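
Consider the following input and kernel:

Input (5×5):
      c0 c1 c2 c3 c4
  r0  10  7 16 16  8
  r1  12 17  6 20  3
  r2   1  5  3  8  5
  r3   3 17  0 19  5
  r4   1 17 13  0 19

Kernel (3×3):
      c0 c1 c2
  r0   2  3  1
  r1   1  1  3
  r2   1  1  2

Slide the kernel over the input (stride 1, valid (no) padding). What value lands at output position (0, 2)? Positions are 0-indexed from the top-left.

144

The receptive field on the input at this output position is [16 16 8 / 6 20 3 / 3 8 5]. Elementwise product with the kernel and sum: 16·2 + 16·3 + 8·1 + 6·1 + 20·1 + 3·3 + 3·1 + 8·1 + 5·2.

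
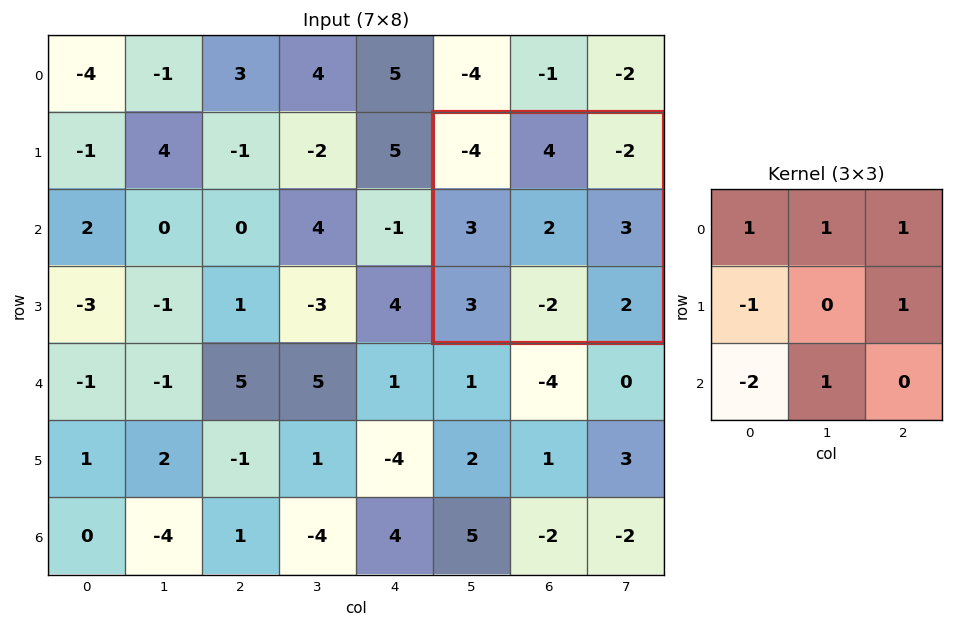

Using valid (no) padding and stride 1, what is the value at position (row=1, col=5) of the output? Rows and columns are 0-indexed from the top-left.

The receptive field on the input at this output position is [-4 4 -2 / 3 2 3 / 3 -2 2]. Elementwise product with the kernel and sum: -4·1 + 4·1 + -2·1 + 3·-1 + 3·1 + 3·-2 + -2·1.

-10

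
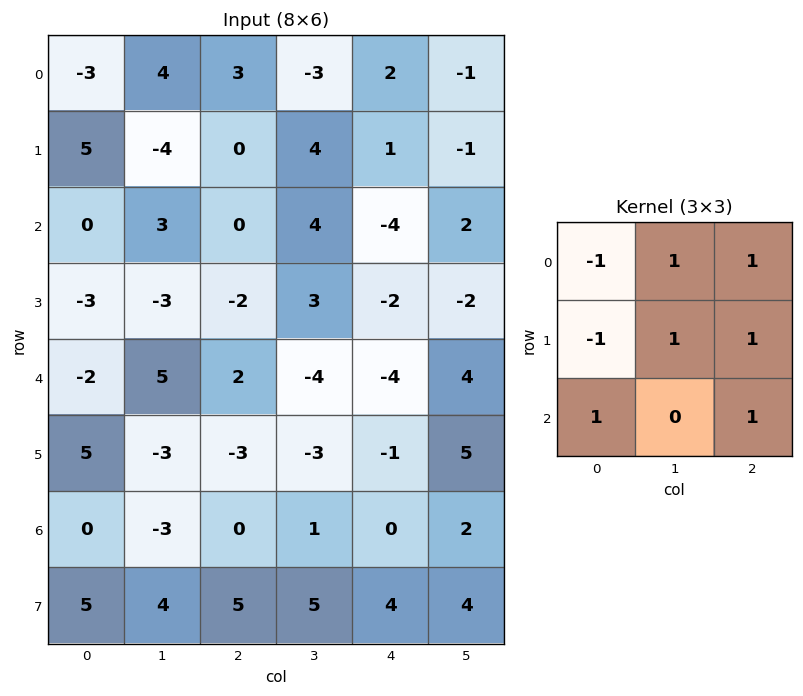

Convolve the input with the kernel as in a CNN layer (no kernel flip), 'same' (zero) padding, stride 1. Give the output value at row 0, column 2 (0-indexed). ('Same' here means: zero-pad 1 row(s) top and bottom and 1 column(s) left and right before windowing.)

The receptive field on the zero-padded input at this output position is [0 0 0 / 4 3 -3 / -4 0 4]. Elementwise product with the kernel and sum: 0·-1 + 0·1 + 0·1 + 4·-1 + 3·1 + -3·1 + -4·1 + 4·1.

-4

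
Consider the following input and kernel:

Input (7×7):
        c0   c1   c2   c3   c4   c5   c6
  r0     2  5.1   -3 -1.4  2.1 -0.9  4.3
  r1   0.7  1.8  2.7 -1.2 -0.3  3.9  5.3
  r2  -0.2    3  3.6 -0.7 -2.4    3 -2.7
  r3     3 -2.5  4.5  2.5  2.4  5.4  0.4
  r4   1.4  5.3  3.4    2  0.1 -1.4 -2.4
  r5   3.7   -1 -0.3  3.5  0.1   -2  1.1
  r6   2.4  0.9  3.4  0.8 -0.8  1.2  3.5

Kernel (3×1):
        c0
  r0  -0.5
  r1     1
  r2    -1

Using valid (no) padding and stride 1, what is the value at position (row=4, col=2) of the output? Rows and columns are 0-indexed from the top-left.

The receptive field on the input at this output position is [3.4 / -0.3 / 3.4]. Elementwise product with the kernel and sum: 3.4·-0.5 + -0.3·1 + 3.4·-1.

-5.4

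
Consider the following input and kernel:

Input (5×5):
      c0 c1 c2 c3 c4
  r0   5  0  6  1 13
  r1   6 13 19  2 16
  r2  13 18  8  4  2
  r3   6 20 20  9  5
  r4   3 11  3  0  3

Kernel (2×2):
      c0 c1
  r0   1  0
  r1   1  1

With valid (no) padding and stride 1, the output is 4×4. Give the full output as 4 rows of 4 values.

Output[0,0]: The receptive field on the input at this output position is [5 0 / 6 13]. Elementwise product with the kernel and sum: 5·1 + 6·1 + 13·1.

24 32 27 19
37 39 31 8
39 58 37 18
20 34 23 12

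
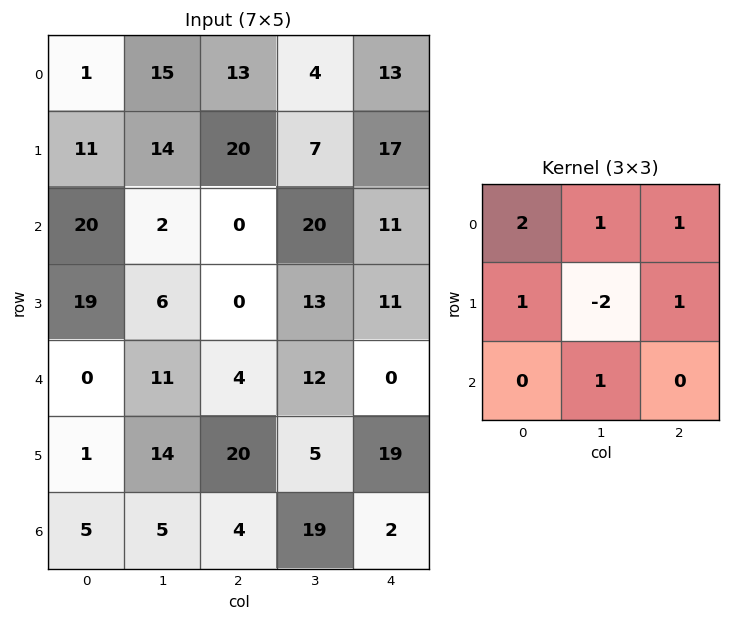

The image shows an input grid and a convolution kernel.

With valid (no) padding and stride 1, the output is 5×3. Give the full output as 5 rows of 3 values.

Output[0,0]: The receptive field on the input at this output position is [1 15 13 / 11 14 20 / 20 2 0]. Elementwise product with the kernel and sum: 1·2 + 15·1 + 13·1 + 11·1 + 14·-2 + 20·1 + 2·1.
Output[0,1]: The receptive field on the input at this output position is [15 13 4 / 14 20 7 / 2 0 20]. Elementwise product with the kernel and sum: 15·2 + 13·1 + 4·1 + 14·1 + 20·-2 + 7·1 + 0·1.

35 28 86
78 77 48
60 47 28
40 60 9
13 21 68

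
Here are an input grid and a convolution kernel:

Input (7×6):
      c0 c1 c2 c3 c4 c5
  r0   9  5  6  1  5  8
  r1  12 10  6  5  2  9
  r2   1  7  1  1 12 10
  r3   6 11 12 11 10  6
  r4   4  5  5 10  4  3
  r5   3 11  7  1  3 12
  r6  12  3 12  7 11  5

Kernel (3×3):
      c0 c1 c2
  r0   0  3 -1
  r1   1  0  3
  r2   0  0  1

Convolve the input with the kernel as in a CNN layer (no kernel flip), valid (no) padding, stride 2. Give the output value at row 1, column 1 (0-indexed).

The receptive field on the input at this output position is [1 1 12 / 12 11 10 / 5 10 4]. Elementwise product with the kernel and sum: 1·3 + 12·-1 + 12·1 + 10·3 + 4·1.

37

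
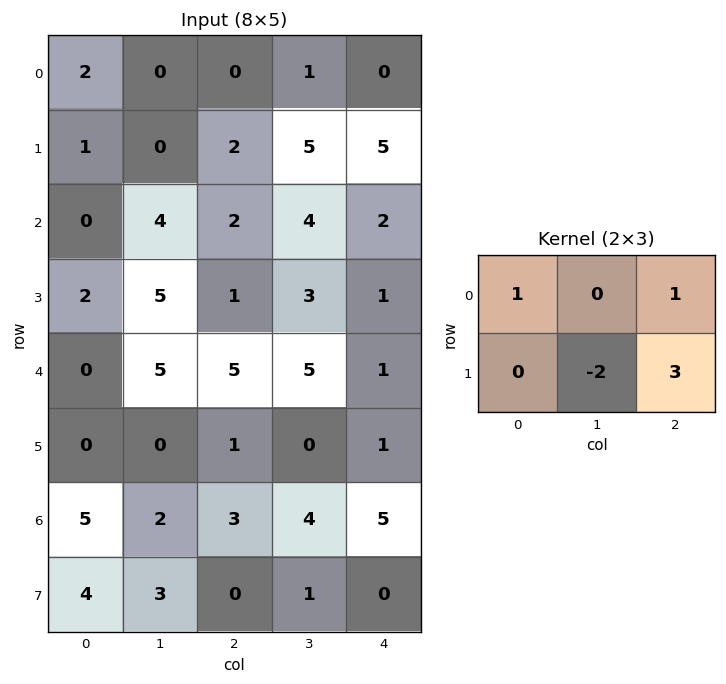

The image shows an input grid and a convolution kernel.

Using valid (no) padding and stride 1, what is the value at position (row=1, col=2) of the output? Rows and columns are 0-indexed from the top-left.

5

The receptive field on the input at this output position is [2 5 5 / 2 4 2]. Elementwise product with the kernel and sum: 2·1 + 5·1 + 4·-2 + 2·3.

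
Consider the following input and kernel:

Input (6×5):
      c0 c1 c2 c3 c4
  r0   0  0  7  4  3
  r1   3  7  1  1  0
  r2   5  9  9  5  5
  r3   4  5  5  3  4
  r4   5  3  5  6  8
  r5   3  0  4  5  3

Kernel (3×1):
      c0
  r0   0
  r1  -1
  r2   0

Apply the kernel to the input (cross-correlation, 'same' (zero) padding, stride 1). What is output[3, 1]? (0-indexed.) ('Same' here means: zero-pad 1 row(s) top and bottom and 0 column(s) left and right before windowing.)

The receptive field on the zero-padded input at this output position is [9 / 5 / 3]. Elementwise product with the kernel and sum: 5·-1.

-5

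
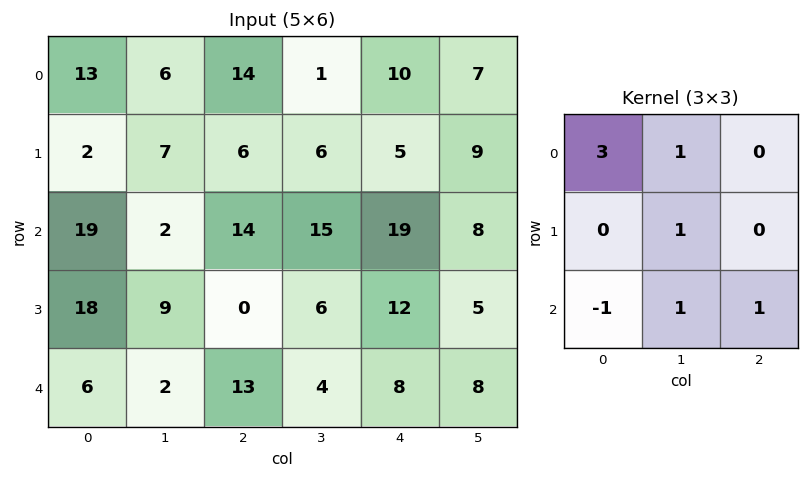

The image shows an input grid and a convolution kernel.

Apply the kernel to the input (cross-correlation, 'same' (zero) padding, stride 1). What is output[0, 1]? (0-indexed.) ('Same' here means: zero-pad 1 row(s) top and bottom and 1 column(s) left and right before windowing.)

The receptive field on the zero-padded input at this output position is [0 0 0 / 13 6 14 / 2 7 6]. Elementwise product with the kernel and sum: 0·3 + 0·1 + 6·1 + 2·-1 + 7·1 + 6·1.

17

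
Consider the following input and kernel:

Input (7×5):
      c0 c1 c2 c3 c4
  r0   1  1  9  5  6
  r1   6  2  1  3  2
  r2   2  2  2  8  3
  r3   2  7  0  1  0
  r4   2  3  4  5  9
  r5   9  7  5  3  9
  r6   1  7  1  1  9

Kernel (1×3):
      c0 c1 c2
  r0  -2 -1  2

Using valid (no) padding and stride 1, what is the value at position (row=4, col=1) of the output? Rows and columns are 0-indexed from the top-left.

The receptive field on the input at this output position is [3 4 5]. Elementwise product with the kernel and sum: 3·-2 + 4·-1 + 5·2.

0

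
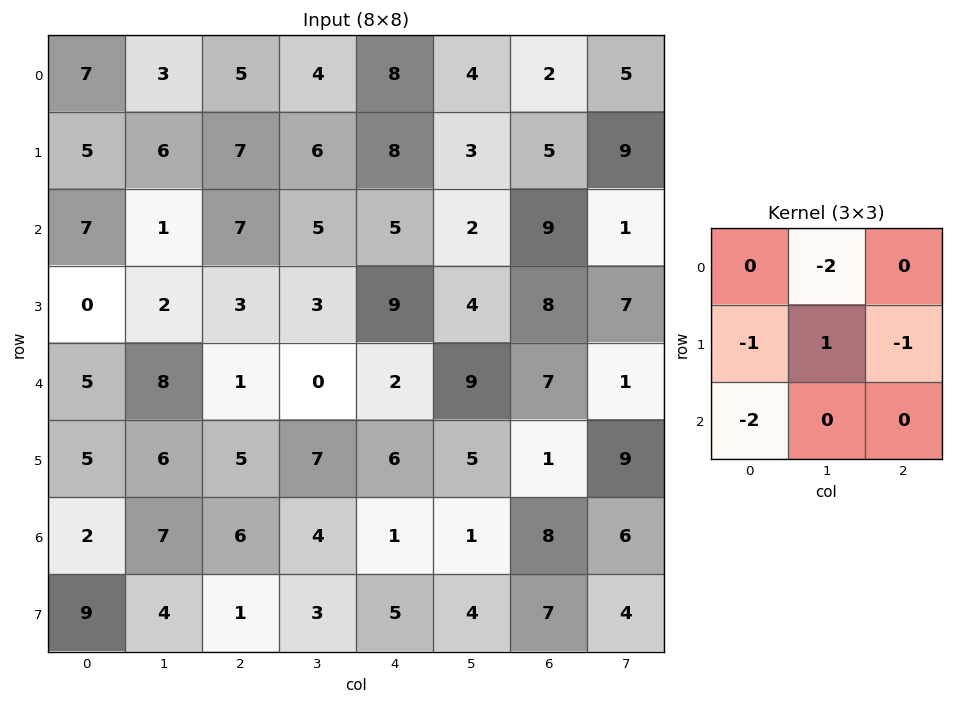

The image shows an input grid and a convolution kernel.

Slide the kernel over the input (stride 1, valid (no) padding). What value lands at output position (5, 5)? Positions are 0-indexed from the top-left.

-9

The receptive field on the input at this output position is [5 1 9 / 1 8 6 / 4 7 4]. Elementwise product with the kernel and sum: 1·-2 + 1·-1 + 8·1 + 6·-1 + 4·-2.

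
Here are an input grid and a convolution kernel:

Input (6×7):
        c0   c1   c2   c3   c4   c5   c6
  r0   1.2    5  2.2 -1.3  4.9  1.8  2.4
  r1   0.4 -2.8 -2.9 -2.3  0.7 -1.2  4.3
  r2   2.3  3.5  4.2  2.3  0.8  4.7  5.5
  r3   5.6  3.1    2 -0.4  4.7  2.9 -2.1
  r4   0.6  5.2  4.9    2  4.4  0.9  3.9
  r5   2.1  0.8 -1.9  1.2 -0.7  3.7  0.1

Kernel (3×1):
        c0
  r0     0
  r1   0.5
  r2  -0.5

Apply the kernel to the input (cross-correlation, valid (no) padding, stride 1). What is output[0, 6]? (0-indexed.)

-0.6

The receptive field on the input at this output position is [2.4 / 4.3 / 5.5]. Elementwise product with the kernel and sum: 4.3·0.5 + 5.5·-0.5.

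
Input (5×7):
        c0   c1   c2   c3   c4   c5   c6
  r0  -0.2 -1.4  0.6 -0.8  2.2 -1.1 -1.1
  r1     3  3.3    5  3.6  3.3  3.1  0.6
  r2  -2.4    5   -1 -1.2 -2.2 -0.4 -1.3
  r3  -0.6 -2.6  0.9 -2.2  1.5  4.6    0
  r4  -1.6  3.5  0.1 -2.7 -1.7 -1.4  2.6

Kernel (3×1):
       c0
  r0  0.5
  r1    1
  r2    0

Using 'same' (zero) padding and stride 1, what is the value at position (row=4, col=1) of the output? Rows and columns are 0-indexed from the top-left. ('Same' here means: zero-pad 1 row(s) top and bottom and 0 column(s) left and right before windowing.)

The receptive field on the zero-padded input at this output position is [-2.6 / 3.5 / 0]. Elementwise product with the kernel and sum: -2.6·0.5 + 3.5·1.

2.2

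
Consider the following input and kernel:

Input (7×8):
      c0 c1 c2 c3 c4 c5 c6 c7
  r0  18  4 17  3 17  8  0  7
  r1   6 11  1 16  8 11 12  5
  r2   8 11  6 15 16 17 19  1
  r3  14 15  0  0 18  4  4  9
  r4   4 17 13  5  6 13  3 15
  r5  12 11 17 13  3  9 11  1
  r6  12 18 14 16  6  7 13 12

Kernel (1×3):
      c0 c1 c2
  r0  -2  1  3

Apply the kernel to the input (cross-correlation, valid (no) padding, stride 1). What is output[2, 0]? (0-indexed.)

13

The receptive field on the input at this output position is [8 11 6]. Elementwise product with the kernel and sum: 8·-2 + 11·1 + 6·3.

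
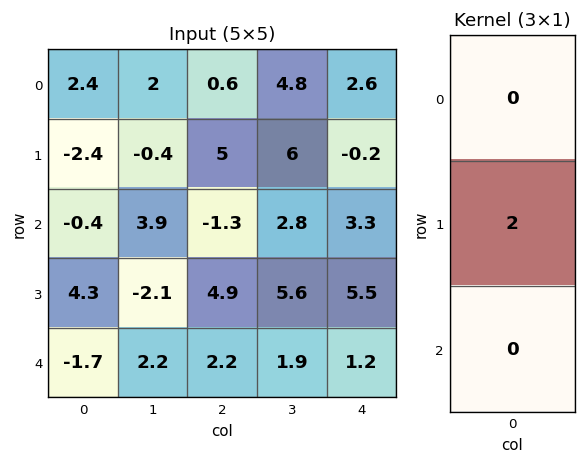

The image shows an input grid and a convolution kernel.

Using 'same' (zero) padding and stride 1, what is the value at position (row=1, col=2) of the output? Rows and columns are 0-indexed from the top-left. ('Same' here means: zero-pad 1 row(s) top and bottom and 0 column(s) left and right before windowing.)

10

The receptive field on the zero-padded input at this output position is [0.6 / 5 / -1.3]. Elementwise product with the kernel and sum: 5·2.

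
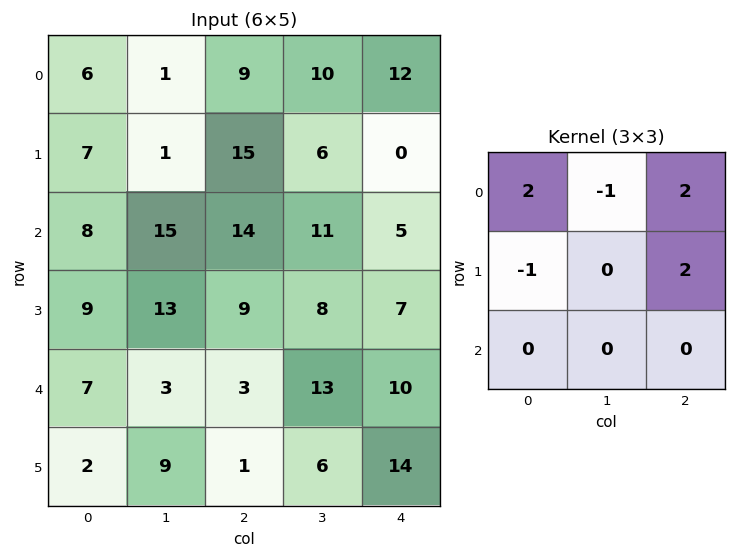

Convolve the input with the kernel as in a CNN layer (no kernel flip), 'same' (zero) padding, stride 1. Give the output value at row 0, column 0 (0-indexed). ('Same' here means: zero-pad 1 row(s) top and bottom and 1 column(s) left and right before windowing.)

2

The receptive field on the zero-padded input at this output position is [0 0 0 / 0 6 1 / 0 7 1]. Elementwise product with the kernel and sum: 0·2 + 0·-1 + 0·2 + 0·-1 + 1·2.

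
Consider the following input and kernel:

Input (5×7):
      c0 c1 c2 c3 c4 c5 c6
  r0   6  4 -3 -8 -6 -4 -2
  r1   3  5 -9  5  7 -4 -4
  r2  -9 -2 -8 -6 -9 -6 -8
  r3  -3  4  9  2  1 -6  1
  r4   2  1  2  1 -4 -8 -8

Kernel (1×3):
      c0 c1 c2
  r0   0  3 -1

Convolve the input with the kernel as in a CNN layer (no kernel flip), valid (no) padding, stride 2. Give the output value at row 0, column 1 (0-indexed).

-18

The receptive field on the input at this output position is [-3 -8 -6]. Elementwise product with the kernel and sum: -8·3 + -6·-1.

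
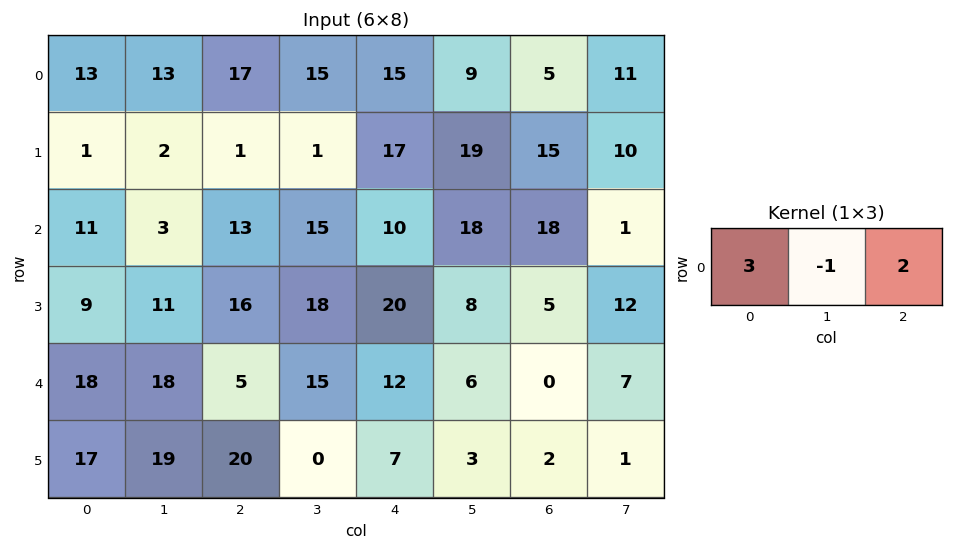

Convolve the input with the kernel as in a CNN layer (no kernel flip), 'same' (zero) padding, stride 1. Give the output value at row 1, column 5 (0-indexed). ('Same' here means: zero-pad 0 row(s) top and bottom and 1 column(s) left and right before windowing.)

The receptive field on the zero-padded input at this output position is [17 19 15]. Elementwise product with the kernel and sum: 17·3 + 19·-1 + 15·2.

62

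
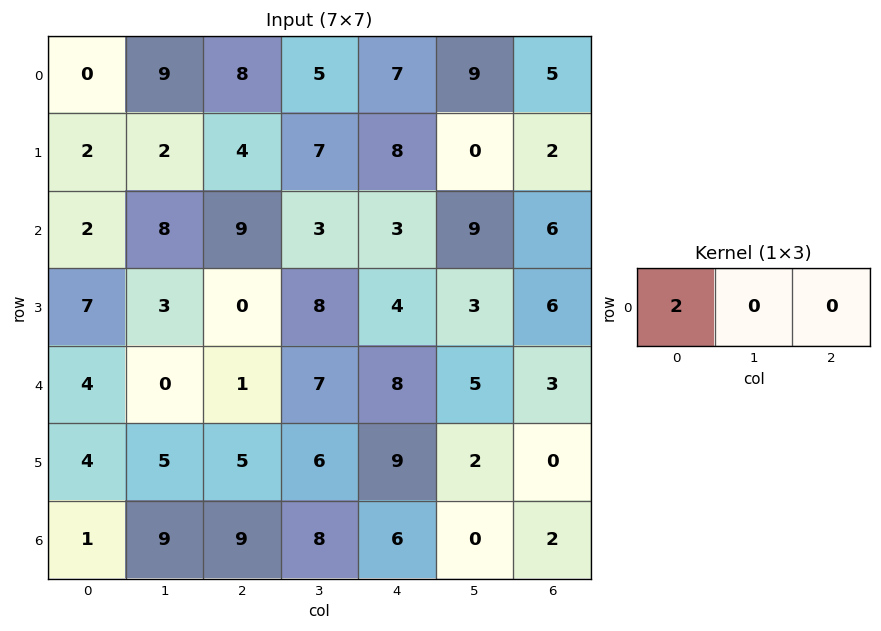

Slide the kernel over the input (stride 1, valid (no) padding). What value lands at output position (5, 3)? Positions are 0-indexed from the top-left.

The receptive field on the input at this output position is [6 9 2]. Elementwise product with the kernel and sum: 6·2.

12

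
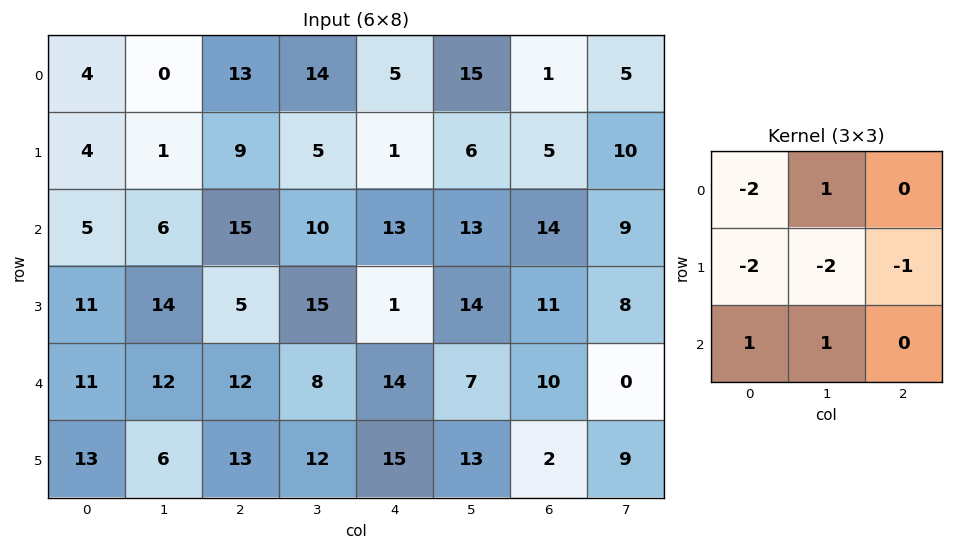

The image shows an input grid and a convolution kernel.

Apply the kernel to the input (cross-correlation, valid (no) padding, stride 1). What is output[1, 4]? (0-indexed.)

The receptive field on the input at this output position is [1 6 5 / 13 13 14 / 1 14 11]. Elementwise product with the kernel and sum: 1·-2 + 6·1 + 13·-2 + 13·-2 + 14·-1 + 1·1 + 14·1.

-47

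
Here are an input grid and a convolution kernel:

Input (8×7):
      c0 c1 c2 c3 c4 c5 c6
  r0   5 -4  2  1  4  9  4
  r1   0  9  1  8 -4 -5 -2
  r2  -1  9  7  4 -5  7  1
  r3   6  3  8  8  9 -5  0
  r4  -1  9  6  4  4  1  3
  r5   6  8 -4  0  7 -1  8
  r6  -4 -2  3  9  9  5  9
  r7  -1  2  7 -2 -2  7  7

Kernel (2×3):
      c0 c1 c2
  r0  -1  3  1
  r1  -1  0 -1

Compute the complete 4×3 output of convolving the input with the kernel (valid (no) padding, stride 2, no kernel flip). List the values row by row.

Output[0,0]: The receptive field on the input at this output position is [5 -4 2 / 0 9 1]. Elementwise product with the kernel and sum: 5·-1 + -4·3 + 2·1 + 0·-1 + 1·-1.

-16 8 33
21 -17 18
32 7 -13
-5 28 10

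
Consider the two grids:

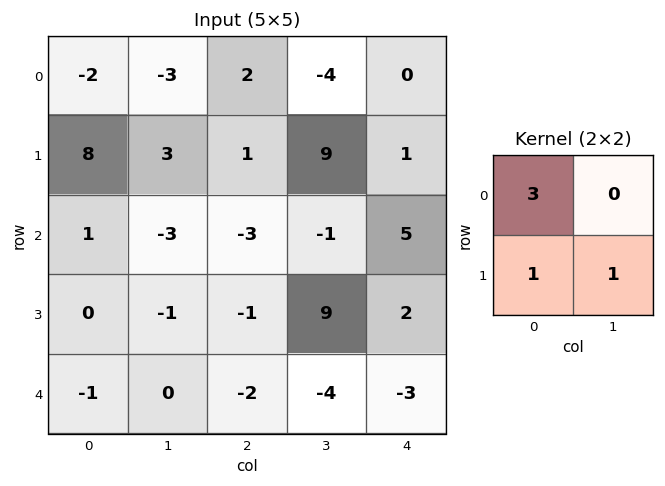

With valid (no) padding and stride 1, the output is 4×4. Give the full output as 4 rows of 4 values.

5 -5 16 -2
22 3 -1 31
2 -11 -1 8
-1 -5 -9 20

Output[0,0]: The receptive field on the input at this output position is [-2 -3 / 8 3]. Elementwise product with the kernel and sum: -2·3 + 8·1 + 3·1.
Output[0,1]: The receptive field on the input at this output position is [-3 2 / 3 1]. Elementwise product with the kernel and sum: -3·3 + 3·1 + 1·1.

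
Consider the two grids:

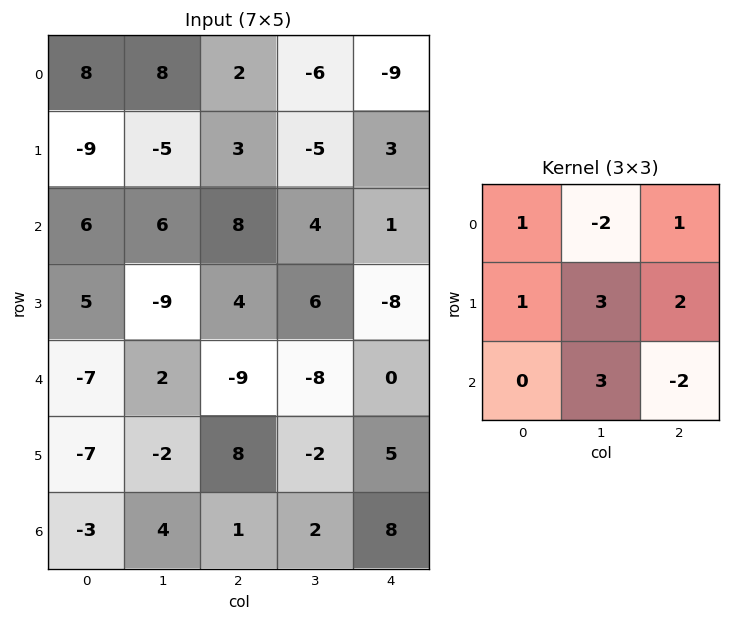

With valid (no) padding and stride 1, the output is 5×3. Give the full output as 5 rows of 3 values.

-22 8 9
9 22 72
12 -2 -17
-14 -24 -65
-7 29 9

Output[0,0]: The receptive field on the input at this output position is [8 8 2 / -9 -5 3 / 6 6 8]. Elementwise product with the kernel and sum: 8·1 + 8·-2 + 2·1 + -9·1 + -5·3 + 3·2 + 6·3 + 8·-2.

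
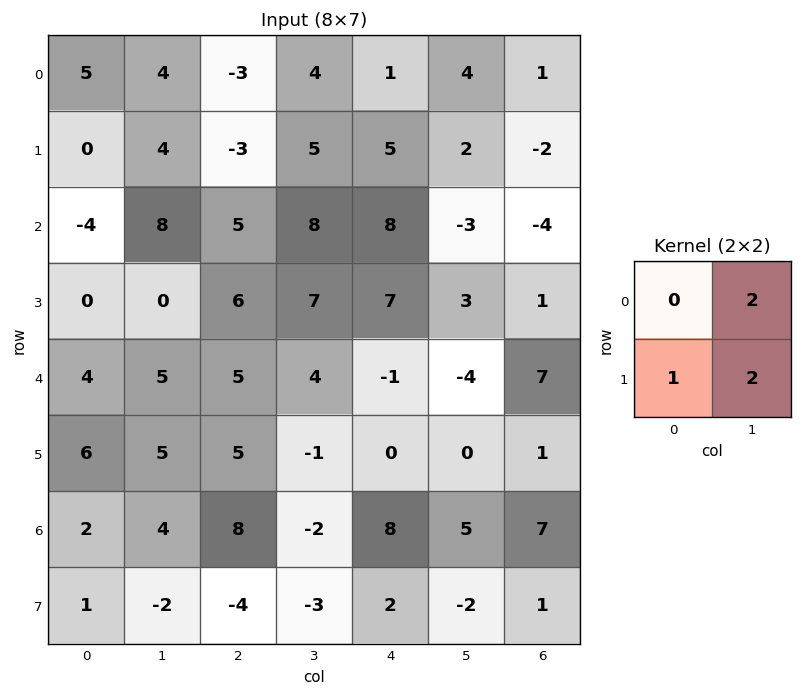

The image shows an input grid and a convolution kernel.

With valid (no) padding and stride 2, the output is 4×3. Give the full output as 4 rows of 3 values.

Output[0,0]: The receptive field on the input at this output position is [5 4 / 0 4]. Elementwise product with the kernel and sum: 4·2 + 0·1 + 4·2.
Output[0,1]: The receptive field on the input at this output position is [-3 4 / -3 5]. Elementwise product with the kernel and sum: 4·2 + -3·1 + 5·2.

16 15 17
16 36 7
26 11 -8
5 -14 8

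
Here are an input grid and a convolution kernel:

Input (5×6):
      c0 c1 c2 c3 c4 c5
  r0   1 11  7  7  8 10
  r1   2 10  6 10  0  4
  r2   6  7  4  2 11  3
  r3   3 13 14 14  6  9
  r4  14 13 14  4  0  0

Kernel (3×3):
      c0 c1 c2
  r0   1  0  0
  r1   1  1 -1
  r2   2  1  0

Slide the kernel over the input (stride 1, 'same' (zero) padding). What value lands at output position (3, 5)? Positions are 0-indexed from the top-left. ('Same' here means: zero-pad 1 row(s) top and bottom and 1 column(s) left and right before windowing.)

The receptive field on the zero-padded input at this output position is [11 3 0 / 6 9 0 / 0 0 0]. Elementwise product with the kernel and sum: 11·1 + 6·1 + 9·1 + 0·-1 + 0·2 + 0·1.

26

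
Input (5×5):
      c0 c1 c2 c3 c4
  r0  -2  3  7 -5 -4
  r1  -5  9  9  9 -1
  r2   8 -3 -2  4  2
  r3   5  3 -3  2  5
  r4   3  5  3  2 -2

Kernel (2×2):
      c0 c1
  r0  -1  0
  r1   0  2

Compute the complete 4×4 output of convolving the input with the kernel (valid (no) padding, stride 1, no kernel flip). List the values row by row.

Output[0,0]: The receptive field on the input at this output position is [-2 3 / -5 9]. Elementwise product with the kernel and sum: -2·-1 + 9·2.
Output[0,1]: The receptive field on the input at this output position is [3 7 / 9 9]. Elementwise product with the kernel and sum: 3·-1 + 9·2.

20 15 11 3
-1 -13 -1 -5
-2 -3 6 6
5 3 7 -6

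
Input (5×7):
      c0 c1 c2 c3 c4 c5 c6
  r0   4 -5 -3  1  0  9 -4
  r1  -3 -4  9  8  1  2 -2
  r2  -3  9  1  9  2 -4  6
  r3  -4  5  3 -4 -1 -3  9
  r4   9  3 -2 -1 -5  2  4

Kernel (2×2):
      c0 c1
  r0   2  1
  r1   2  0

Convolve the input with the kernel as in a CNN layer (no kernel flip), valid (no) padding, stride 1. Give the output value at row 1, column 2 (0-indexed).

The receptive field on the input at this output position is [9 8 / 1 9]. Elementwise product with the kernel and sum: 9·2 + 8·1 + 1·2.

28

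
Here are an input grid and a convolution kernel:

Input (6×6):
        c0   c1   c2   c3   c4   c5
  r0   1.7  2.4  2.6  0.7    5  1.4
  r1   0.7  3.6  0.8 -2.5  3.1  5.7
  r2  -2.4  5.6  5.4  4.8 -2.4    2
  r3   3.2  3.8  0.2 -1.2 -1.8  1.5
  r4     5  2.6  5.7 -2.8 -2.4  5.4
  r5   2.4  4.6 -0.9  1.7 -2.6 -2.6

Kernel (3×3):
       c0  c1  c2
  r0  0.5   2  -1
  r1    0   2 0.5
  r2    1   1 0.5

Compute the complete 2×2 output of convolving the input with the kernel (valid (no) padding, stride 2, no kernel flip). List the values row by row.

16.55 3.25
22.75 13.1

Output[0,0]: The receptive field on the input at this output position is [1.7 2.4 2.6 / 0.7 3.6 0.8 / -2.4 5.6 5.4]. Elementwise product with the kernel and sum: 1.7·0.5 + 2.4·2 + 2.6·-1 + 3.6·2 + 0.8·0.5 + -2.4·1 + 5.6·1 + 5.4·0.5.
Output[0,1]: The receptive field on the input at this output position is [2.6 0.7 5 / 0.8 -2.5 3.1 / 5.4 4.8 -2.4]. Elementwise product with the kernel and sum: 2.6·0.5 + 0.7·2 + 5·-1 + -2.5·2 + 3.1·0.5 + 5.4·1 + 4.8·1 + -2.4·0.5.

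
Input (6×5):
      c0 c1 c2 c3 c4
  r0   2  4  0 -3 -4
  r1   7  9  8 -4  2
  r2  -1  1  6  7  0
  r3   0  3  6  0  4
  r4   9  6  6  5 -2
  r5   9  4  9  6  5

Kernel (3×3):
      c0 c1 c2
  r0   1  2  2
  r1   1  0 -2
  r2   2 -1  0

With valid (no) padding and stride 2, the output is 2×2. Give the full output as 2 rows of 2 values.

-2 -5
13 25

Output[0,0]: The receptive field on the input at this output position is [2 4 0 / 7 9 8 / -1 1 6]. Elementwise product with the kernel and sum: 2·1 + 4·2 + 0·2 + 7·1 + 8·-2 + -1·2 + 1·-1.
Output[0,1]: The receptive field on the input at this output position is [0 -3 -4 / 8 -4 2 / 6 7 0]. Elementwise product with the kernel and sum: 0·1 + -3·2 + -4·2 + 8·1 + 2·-2 + 6·2 + 7·-1.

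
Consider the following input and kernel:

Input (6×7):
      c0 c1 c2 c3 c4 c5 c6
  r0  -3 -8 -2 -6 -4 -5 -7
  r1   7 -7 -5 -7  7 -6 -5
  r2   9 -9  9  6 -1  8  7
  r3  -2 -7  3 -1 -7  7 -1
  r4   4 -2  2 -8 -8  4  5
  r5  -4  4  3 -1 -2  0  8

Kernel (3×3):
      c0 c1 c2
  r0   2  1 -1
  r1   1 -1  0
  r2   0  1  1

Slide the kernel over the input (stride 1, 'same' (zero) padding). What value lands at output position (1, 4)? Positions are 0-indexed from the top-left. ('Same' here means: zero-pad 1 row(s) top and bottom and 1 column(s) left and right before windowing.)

-18

The receptive field on the zero-padded input at this output position is [-6 -4 -5 / -7 7 -6 / 6 -1 8]. Elementwise product with the kernel and sum: -6·2 + -4·1 + -5·-1 + -7·1 + 7·-1 + -1·1 + 8·1.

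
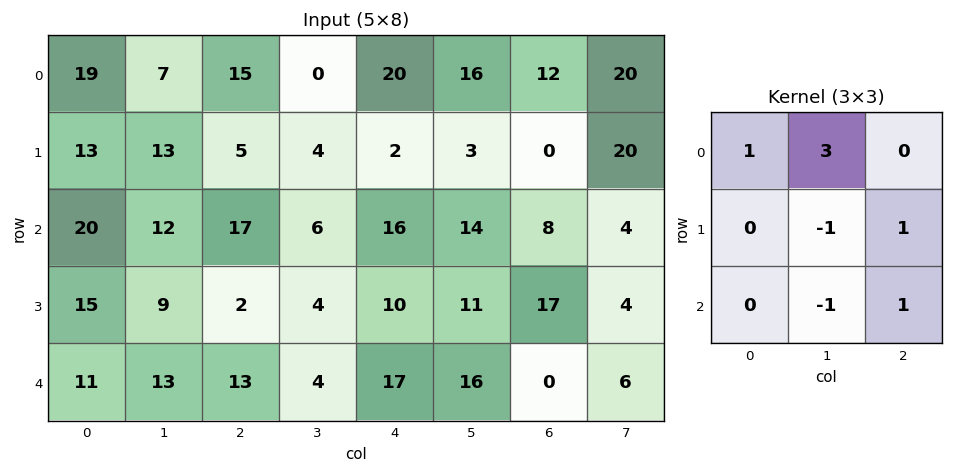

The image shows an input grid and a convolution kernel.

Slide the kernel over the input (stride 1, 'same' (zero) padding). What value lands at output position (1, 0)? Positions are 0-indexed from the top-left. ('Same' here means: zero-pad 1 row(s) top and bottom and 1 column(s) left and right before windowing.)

49

The receptive field on the zero-padded input at this output position is [0 19 7 / 0 13 13 / 0 20 12]. Elementwise product with the kernel and sum: 0·1 + 19·3 + 13·-1 + 13·1 + 20·-1 + 12·1.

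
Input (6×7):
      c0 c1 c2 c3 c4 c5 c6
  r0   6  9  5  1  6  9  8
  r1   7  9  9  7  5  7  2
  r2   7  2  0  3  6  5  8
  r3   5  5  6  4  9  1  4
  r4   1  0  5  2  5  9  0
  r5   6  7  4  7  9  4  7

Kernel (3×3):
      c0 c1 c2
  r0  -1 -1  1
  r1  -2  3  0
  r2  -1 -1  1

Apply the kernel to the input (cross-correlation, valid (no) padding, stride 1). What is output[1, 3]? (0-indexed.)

-5

The receptive field on the input at this output position is [7 5 7 / 3 6 5 / 4 9 1]. Elementwise product with the kernel and sum: 7·-1 + 5·-1 + 7·1 + 3·-2 + 6·3 + 4·-1 + 9·-1 + 1·1.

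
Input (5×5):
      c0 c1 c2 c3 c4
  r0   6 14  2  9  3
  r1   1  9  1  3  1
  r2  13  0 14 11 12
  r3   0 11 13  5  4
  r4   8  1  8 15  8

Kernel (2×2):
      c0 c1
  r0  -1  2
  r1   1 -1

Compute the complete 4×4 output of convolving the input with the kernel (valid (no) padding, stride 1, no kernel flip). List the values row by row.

14 -2 14 -1
30 -21 8 -2
-24 26 16 14
29 8 -10 10

Output[0,0]: The receptive field on the input at this output position is [6 14 / 1 9]. Elementwise product with the kernel and sum: 6·-1 + 14·2 + 1·1 + 9·-1.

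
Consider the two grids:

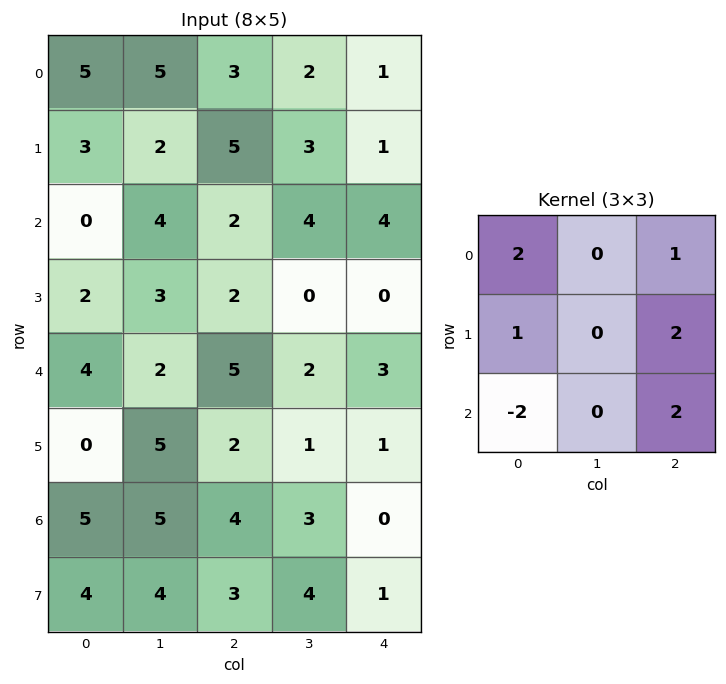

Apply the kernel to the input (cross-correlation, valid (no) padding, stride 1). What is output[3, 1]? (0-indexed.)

4

The receptive field on the input at this output position is [3 2 0 / 2 5 2 / 5 2 1]. Elementwise product with the kernel and sum: 3·2 + 0·1 + 2·1 + 2·2 + 5·-2 + 1·2.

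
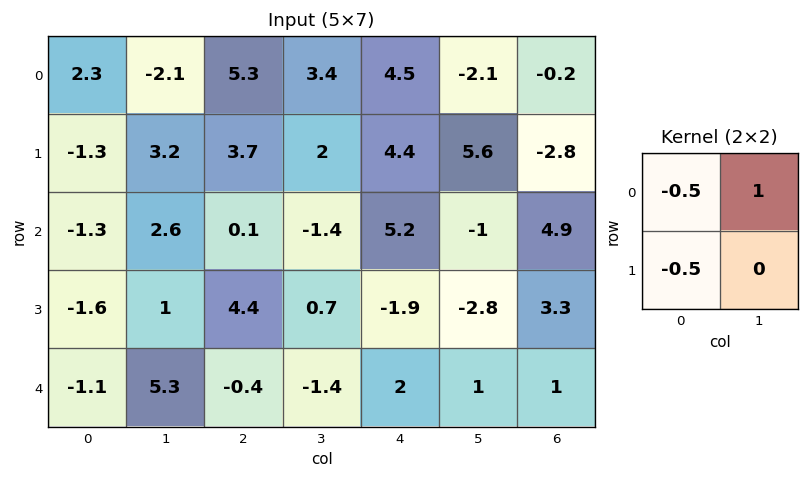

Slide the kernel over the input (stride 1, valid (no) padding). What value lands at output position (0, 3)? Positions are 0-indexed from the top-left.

1.8

The receptive field on the input at this output position is [3.4 4.5 / 2 4.4]. Elementwise product with the kernel and sum: 3.4·-0.5 + 4.5·1 + 2·-0.5.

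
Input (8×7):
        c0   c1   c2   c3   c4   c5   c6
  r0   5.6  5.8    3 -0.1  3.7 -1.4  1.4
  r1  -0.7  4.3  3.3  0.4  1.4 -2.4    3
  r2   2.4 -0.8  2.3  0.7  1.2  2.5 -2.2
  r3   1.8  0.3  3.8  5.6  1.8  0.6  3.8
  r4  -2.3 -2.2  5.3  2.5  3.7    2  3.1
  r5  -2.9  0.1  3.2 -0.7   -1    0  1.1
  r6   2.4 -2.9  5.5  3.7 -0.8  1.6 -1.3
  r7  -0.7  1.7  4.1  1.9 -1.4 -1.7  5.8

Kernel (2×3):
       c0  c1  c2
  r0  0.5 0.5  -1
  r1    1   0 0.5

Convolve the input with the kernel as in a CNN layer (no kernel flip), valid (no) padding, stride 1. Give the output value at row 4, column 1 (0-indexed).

The receptive field on the input at this output position is [-2.2 5.3 2.5 / 0.1 3.2 -0.7]. Elementwise product with the kernel and sum: -2.2·0.5 + 5.3·0.5 + 2.5·-1 + 0.1·1 + -0.7·0.5.

-1.2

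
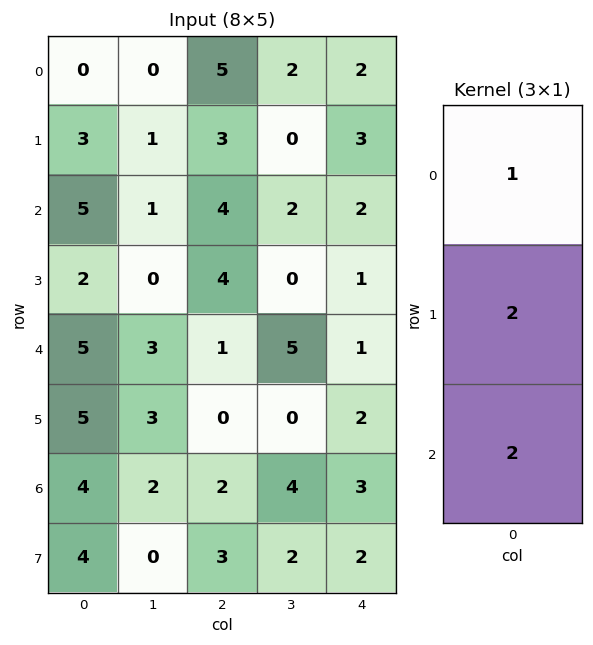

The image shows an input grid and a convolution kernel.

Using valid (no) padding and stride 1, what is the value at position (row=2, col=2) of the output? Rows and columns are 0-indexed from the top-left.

14

The receptive field on the input at this output position is [4 / 4 / 1]. Elementwise product with the kernel and sum: 4·1 + 4·2 + 1·2.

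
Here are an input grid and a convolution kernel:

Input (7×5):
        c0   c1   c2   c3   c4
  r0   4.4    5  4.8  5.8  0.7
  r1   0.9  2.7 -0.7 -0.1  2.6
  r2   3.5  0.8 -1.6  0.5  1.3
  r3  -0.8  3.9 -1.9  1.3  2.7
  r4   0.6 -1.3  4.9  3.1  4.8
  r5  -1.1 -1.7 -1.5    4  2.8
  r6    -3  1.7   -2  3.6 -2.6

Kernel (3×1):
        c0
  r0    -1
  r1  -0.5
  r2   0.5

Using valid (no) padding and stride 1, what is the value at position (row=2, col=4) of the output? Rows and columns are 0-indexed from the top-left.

The receptive field on the input at this output position is [1.3 / 2.7 / 4.8]. Elementwise product with the kernel and sum: 1.3·-1 + 2.7·-0.5 + 4.8·0.5.

-0.25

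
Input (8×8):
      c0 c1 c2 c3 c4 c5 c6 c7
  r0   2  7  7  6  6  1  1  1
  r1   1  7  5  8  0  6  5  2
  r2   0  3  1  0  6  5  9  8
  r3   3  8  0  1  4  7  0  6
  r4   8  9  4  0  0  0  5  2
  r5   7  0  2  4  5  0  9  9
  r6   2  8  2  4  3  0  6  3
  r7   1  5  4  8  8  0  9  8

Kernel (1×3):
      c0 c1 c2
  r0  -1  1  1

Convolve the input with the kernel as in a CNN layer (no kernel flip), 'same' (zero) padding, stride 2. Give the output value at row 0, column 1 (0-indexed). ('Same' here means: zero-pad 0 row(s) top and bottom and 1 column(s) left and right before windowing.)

The receptive field on the zero-padded input at this output position is [7 7 6]. Elementwise product with the kernel and sum: 7·-1 + 7·1 + 6·1.

6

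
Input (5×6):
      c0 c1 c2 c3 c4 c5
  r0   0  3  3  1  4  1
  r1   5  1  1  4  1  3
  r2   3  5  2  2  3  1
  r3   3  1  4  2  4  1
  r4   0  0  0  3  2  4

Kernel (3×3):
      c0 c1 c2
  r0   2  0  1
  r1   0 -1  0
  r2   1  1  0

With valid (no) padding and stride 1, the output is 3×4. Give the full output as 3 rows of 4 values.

Output[0,0]: The receptive field on the input at this output position is [0 3 3 / 5 1 1 / 3 5 2]. Elementwise product with the kernel and sum: 0·2 + 3·1 + 1·-1 + 3·1 + 5·1.
Output[0,1]: The receptive field on the input at this output position is [3 3 1 / 1 1 4 / 5 2 2]. Elementwise product with the kernel and sum: 3·2 + 1·1 + 1·-1 + 5·1 + 2·1.

10 13 10 7
10 9 7 14
7 8 8 6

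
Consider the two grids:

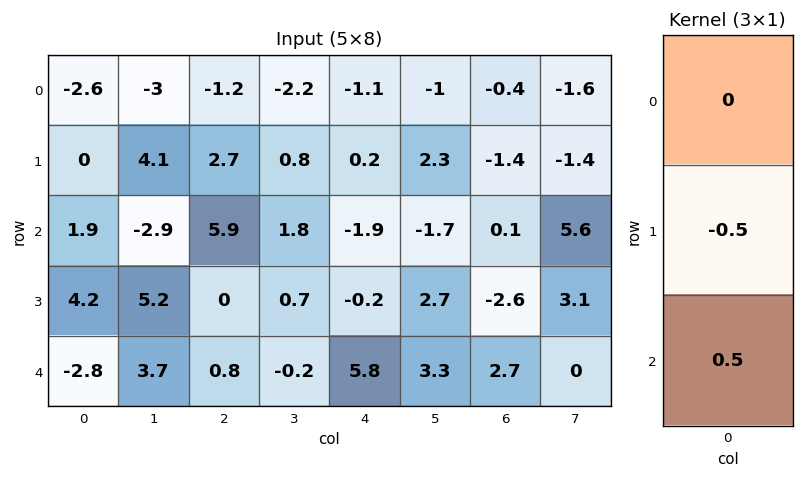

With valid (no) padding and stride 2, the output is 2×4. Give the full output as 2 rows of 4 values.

Output[0,0]: The receptive field on the input at this output position is [-2.6 / 0 / 1.9]. Elementwise product with the kernel and sum: 0·-0.5 + 1.9·0.5.
Output[0,1]: The receptive field on the input at this output position is [-1.2 / 2.7 / 5.9]. Elementwise product with the kernel and sum: 2.7·-0.5 + 5.9·0.5.

0.95 1.6 -1.05 0.75
-3.5 0.4 3 2.65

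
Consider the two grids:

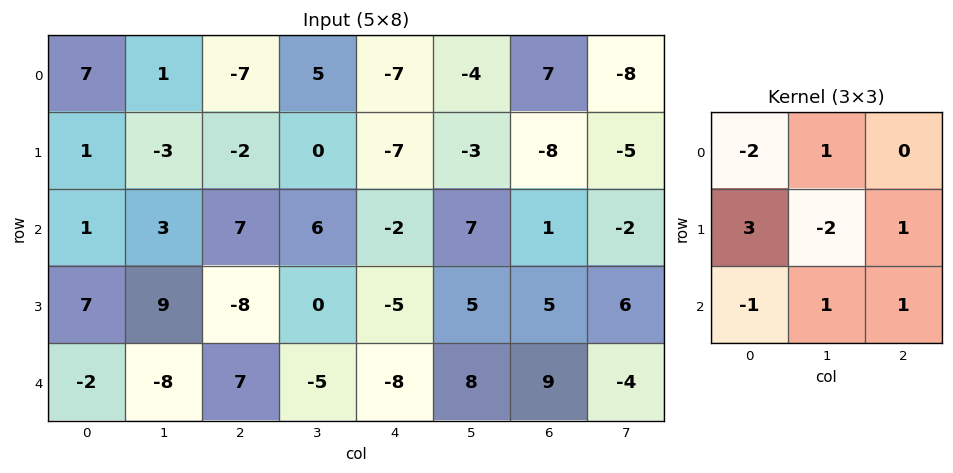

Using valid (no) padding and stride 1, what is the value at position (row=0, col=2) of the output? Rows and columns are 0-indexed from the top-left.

The receptive field on the input at this output position is [-7 5 -7 / -2 0 -7 / 7 6 -2]. Elementwise product with the kernel and sum: -7·-2 + 5·1 + -2·3 + 0·-2 + -7·1 + 7·-1 + 6·1 + -2·1.

3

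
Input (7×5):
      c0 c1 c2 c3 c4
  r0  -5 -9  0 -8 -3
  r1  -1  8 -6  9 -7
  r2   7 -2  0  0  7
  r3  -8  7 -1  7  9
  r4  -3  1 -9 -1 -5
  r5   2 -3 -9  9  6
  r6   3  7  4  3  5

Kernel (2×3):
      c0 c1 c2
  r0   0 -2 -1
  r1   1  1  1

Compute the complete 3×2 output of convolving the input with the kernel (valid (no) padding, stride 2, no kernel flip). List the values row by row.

Output[0,0]: The receptive field on the input at this output position is [-5 -9 0 / -1 8 -6]. Elementwise product with the kernel and sum: -9·-2 + 0·-1 + -1·1 + 8·1 + -6·1.

19 15
2 8
-3 13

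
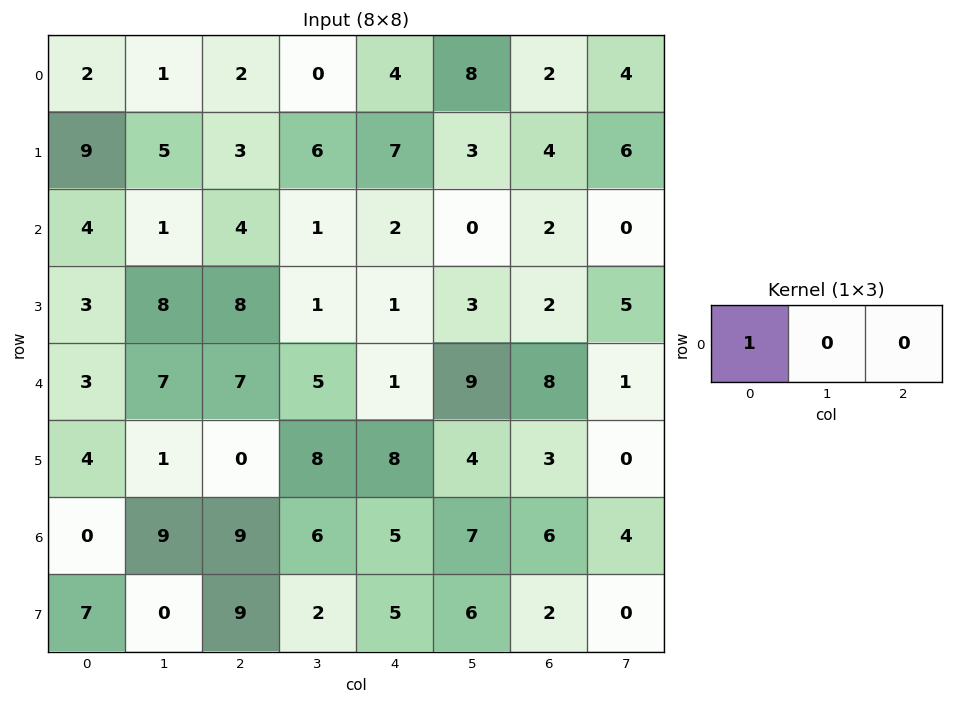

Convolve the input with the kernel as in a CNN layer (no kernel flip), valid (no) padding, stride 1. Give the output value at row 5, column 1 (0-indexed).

1

The receptive field on the input at this output position is [1 0 8]. Elementwise product with the kernel and sum: 1·1.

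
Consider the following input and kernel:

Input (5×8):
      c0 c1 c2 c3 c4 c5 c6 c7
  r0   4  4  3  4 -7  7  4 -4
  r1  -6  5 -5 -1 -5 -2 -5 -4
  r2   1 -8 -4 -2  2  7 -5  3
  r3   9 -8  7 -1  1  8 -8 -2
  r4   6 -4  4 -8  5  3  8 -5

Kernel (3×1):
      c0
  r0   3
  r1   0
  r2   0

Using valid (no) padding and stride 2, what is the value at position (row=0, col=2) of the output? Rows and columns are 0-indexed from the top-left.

The receptive field on the input at this output position is [-7 / -5 / 2]. Elementwise product with the kernel and sum: -7·3.

-21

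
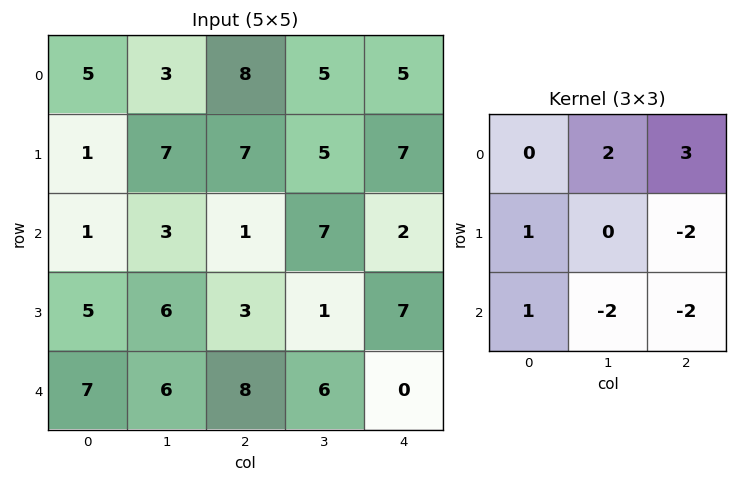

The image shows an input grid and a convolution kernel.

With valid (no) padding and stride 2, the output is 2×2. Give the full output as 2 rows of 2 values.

Output[0,0]: The receptive field on the input at this output position is [5 3 8 / 1 7 7 / 1 3 1]. Elementwise product with the kernel and sum: 3·2 + 8·3 + 1·1 + 7·-2 + 1·1 + 3·-2 + 1·-2.
Output[0,1]: The receptive field on the input at this output position is [8 5 5 / 7 5 7 / 1 7 2]. Elementwise product with the kernel and sum: 5·2 + 5·3 + 7·1 + 7·-2 + 1·1 + 7·-2 + 2·-2.

10 1
-13 5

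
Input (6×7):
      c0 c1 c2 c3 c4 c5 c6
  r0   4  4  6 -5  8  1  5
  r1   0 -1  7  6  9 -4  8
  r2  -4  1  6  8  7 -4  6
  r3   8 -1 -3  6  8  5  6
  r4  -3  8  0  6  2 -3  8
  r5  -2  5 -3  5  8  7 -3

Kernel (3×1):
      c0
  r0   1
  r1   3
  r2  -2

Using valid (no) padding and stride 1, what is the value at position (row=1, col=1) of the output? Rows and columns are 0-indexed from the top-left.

4

The receptive field on the input at this output position is [-1 / 1 / -1]. Elementwise product with the kernel and sum: -1·1 + 1·3 + -1·-2.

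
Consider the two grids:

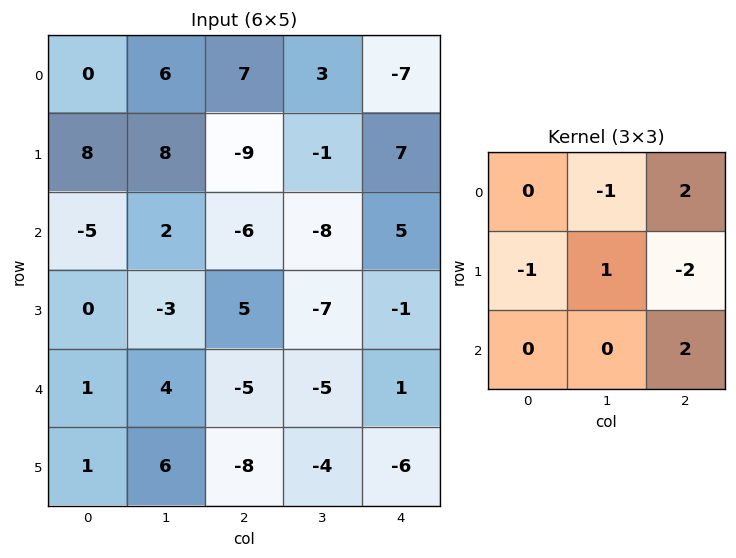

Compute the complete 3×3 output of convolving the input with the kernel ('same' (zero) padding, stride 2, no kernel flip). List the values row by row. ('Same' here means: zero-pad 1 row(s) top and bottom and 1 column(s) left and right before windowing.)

Output[0,0]: The receptive field on the zero-padded input at this output position is [0 0 0 / 0 0 6 / 0 8 8]. Elementwise product with the kernel and sum: 0·-1 + 0·2 + 0·-1 + 0·1 + 6·-2 + 8·2.
Output[0,1]: The receptive field on the zero-padded input at this output position is [0 0 0 / 6 7 3 / 8 -9 -1]. Elementwise product with the kernel and sum: 0·-1 + 0·2 + 6·-1 + 7·1 + 3·-2 + -1·2.

4 -7 -10
-7 1 6
-1 -26 7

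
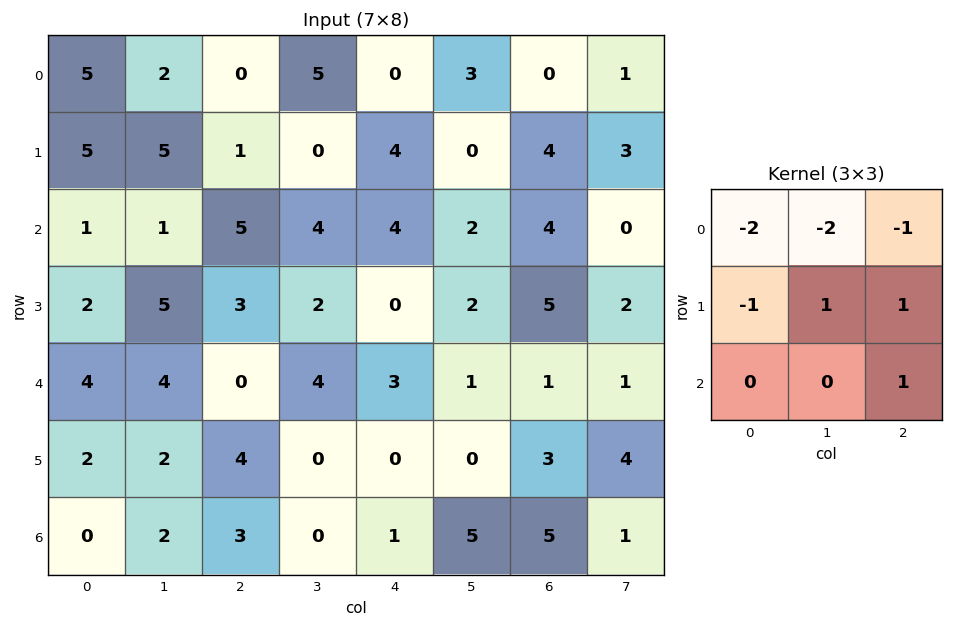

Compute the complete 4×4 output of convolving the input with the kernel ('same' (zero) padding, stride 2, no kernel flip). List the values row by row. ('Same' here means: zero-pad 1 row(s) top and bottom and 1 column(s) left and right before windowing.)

Output[0,0]: The receptive field on the zero-padded input at this output position is [0 0 0 / 0 5 2 / 0 5 5]. Elementwise product with the kernel and sum: 0·-2 + 0·-2 + 0·-1 + 0·-1 + 5·1 + 2·1 + 5·1.
Output[0,1]: The receptive field on the zero-padded input at this output position is [0 0 0 / 2 0 5 / 5 1 0]. Elementwise product with the kernel and sum: 0·-2 + 0·-2 + 0·-1 + 2·-1 + 0·1 + 5·1 + 0·1.

12 3 -2 1
-8 -2 -4 -7
1 -18 -6 -11
-4 -11 6 -9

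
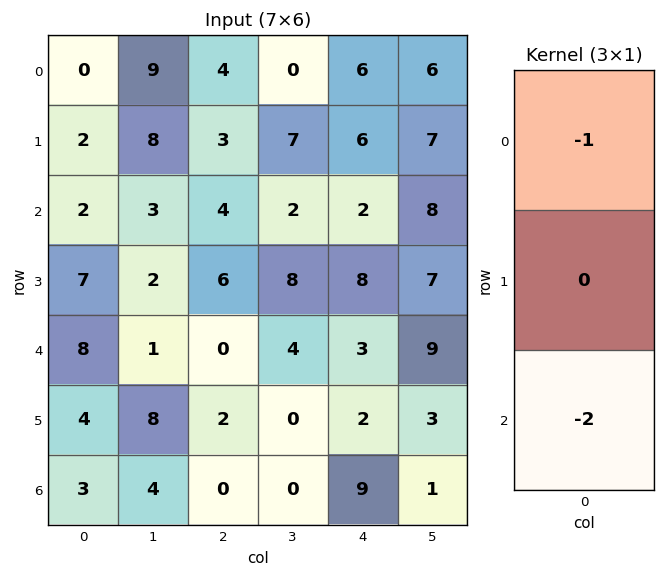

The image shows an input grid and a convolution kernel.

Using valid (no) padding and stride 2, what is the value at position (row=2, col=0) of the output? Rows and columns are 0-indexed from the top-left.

-14

The receptive field on the input at this output position is [8 / 4 / 3]. Elementwise product with the kernel and sum: 8·-1 + 3·-2.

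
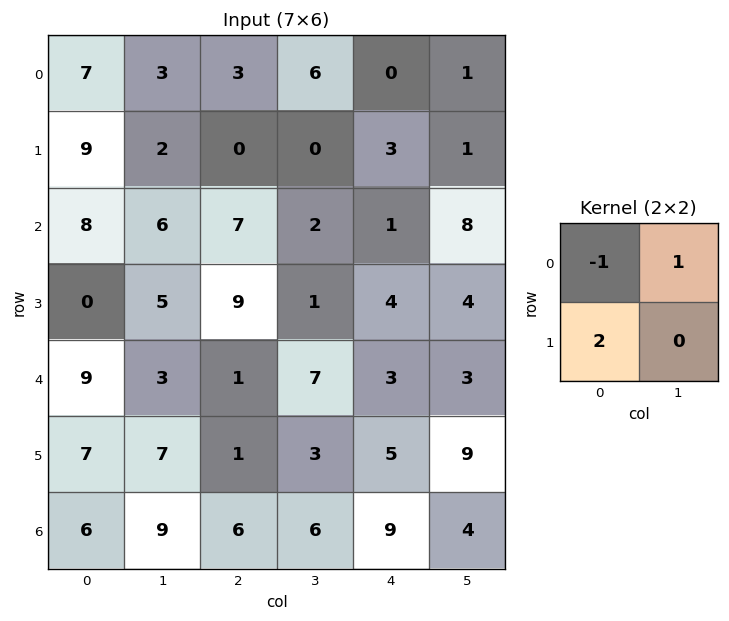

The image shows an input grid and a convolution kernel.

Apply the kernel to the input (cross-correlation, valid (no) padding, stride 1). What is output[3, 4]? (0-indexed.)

The receptive field on the input at this output position is [4 4 / 3 3]. Elementwise product with the kernel and sum: 4·-1 + 4·1 + 3·2.

6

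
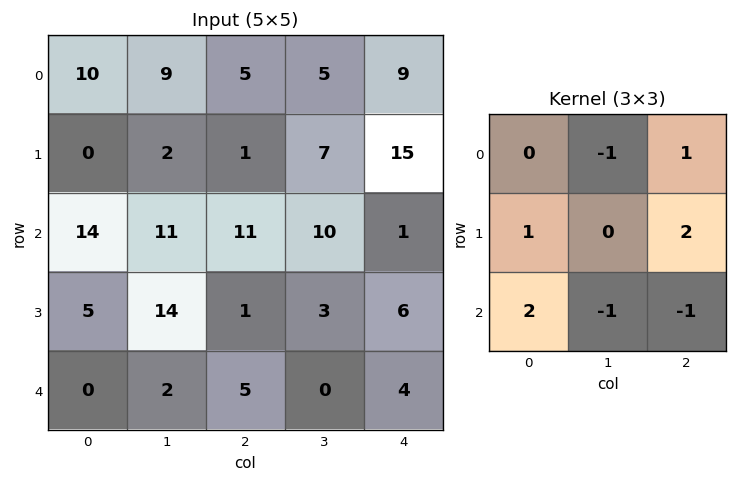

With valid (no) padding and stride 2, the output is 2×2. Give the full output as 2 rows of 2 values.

4 46
0 10

Output[0,0]: The receptive field on the input at this output position is [10 9 5 / 0 2 1 / 14 11 11]. Elementwise product with the kernel and sum: 9·-1 + 5·1 + 0·1 + 1·2 + 14·2 + 11·-1 + 11·-1.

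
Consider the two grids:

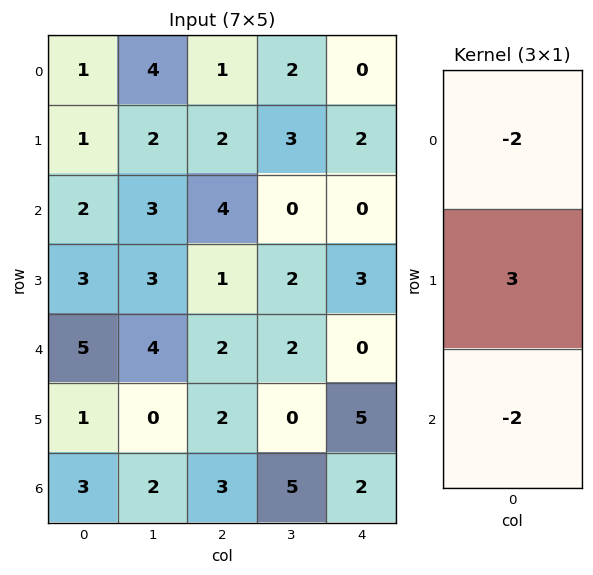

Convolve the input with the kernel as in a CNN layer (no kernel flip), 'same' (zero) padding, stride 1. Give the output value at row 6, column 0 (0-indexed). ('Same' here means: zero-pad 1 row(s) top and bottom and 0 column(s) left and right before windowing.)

7

The receptive field on the zero-padded input at this output position is [1 / 3 / 0]. Elementwise product with the kernel and sum: 1·-2 + 3·3 + 0·-2.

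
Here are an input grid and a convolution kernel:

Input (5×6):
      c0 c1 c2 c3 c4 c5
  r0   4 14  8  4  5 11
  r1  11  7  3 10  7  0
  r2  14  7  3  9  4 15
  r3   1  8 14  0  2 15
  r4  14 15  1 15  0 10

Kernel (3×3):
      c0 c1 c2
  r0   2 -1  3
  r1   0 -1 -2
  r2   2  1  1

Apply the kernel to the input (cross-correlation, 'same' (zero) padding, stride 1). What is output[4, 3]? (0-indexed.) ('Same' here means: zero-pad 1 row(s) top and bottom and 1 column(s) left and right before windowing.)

19

The receptive field on the zero-padded input at this output position is [14 0 2 / 1 15 0 / 0 0 0]. Elementwise product with the kernel and sum: 14·2 + 0·-1 + 2·3 + 15·-1 + 0·-2 + 0·2 + 0·1 + 0·1.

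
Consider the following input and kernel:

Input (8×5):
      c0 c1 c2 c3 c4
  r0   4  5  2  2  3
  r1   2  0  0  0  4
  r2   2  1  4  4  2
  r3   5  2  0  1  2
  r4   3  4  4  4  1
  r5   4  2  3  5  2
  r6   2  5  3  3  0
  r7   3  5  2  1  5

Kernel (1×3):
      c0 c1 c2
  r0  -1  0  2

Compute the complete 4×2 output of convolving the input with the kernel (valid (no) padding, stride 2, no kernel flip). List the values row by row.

Output[0,0]: The receptive field on the input at this output position is [4 5 2]. Elementwise product with the kernel and sum: 4·-1 + 2·2.
Output[0,1]: The receptive field on the input at this output position is [2 2 3]. Elementwise product with the kernel and sum: 2·-1 + 3·2.

0 4
6 0
5 -2
4 -3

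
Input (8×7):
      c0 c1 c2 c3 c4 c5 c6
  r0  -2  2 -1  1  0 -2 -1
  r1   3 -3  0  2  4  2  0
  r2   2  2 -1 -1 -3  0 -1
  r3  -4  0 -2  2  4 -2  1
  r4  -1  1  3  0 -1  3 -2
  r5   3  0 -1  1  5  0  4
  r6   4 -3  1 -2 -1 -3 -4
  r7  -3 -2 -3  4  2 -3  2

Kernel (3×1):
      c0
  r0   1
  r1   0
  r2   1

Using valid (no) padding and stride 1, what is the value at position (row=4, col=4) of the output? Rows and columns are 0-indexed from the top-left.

The receptive field on the input at this output position is [-1 / 5 / -1]. Elementwise product with the kernel and sum: -1·1 + -1·1.

-2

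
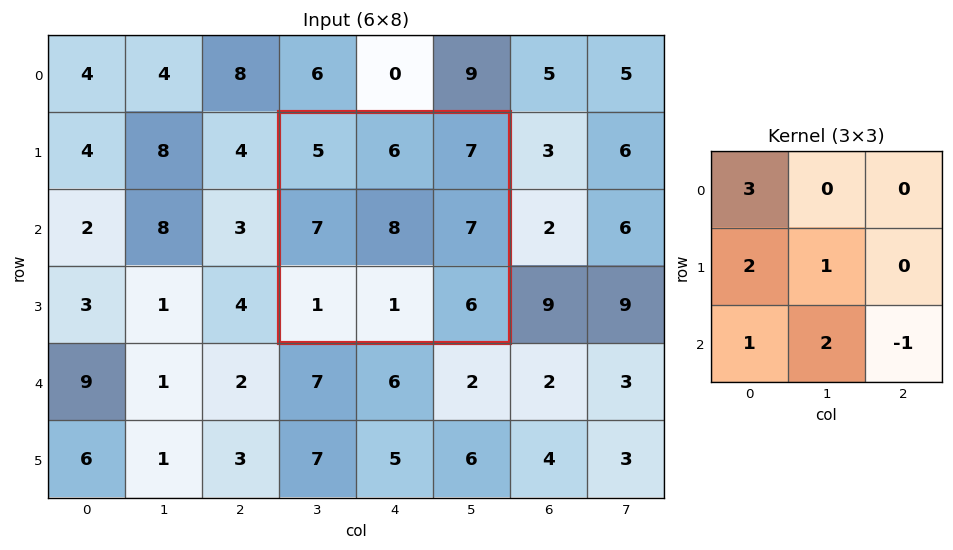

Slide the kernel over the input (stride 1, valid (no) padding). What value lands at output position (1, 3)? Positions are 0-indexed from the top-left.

34

The receptive field on the input at this output position is [5 6 7 / 7 8 7 / 1 1 6]. Elementwise product with the kernel and sum: 5·3 + 7·2 + 8·1 + 1·1 + 1·2 + 6·-1.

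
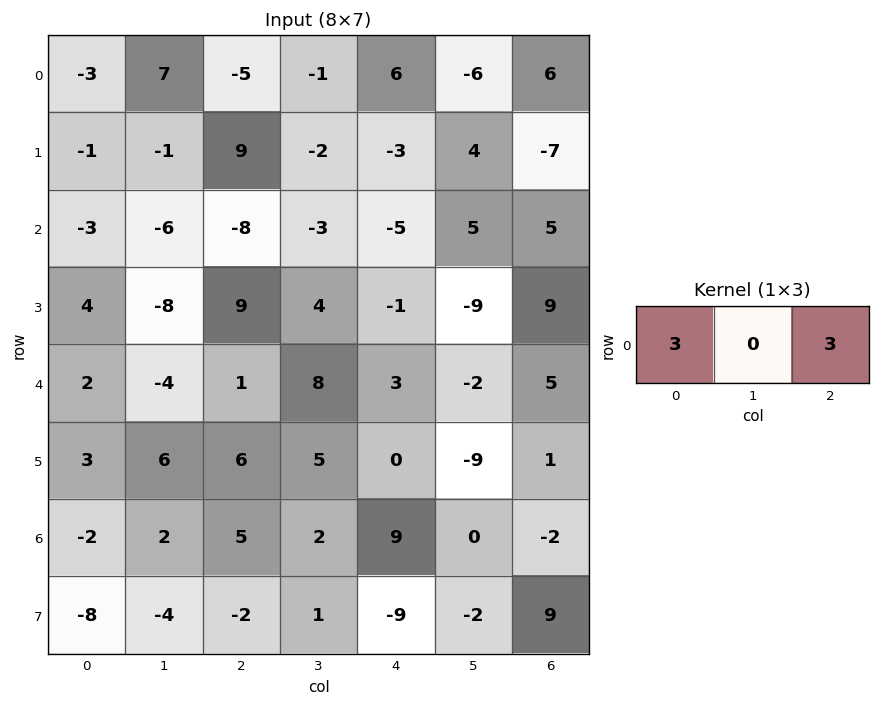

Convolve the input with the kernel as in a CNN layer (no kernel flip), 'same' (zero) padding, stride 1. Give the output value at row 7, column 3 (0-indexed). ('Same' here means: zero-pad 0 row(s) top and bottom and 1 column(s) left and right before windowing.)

The receptive field on the zero-padded input at this output position is [-2 1 -9]. Elementwise product with the kernel and sum: -2·3 + -9·3.

-33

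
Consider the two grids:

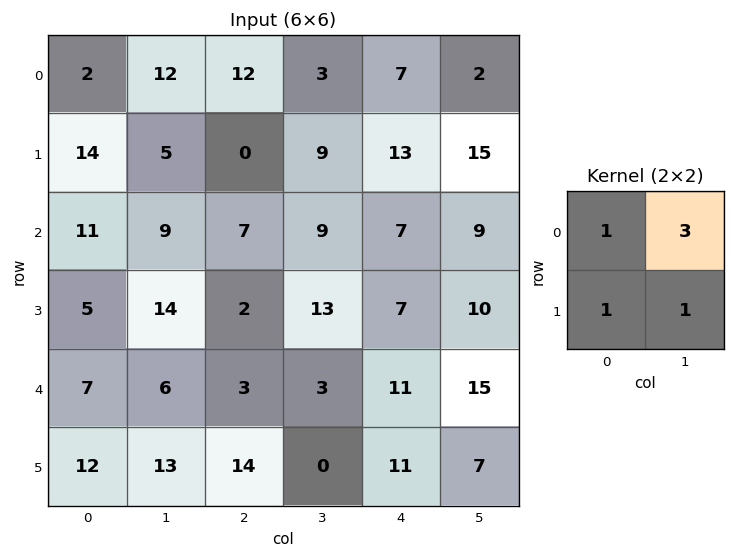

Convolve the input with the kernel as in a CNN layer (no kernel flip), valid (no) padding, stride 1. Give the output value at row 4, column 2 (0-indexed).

The receptive field on the input at this output position is [3 3 / 14 0]. Elementwise product with the kernel and sum: 3·1 + 3·3 + 14·1 + 0·1.

26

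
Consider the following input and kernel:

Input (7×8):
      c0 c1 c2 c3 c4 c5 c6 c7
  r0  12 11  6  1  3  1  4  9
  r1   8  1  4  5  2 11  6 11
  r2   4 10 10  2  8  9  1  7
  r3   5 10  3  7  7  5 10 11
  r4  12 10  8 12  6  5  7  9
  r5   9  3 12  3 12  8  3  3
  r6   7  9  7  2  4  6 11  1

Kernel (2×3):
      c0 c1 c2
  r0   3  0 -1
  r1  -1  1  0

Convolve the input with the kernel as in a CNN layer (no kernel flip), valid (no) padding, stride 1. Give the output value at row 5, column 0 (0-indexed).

17

The receptive field on the input at this output position is [9 3 12 / 7 9 7]. Elementwise product with the kernel and sum: 9·3 + 12·-1 + 7·-1 + 9·1.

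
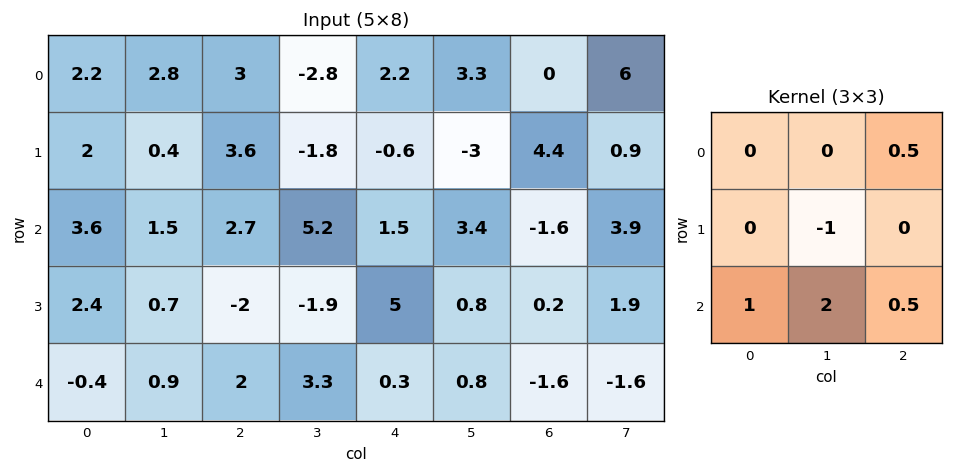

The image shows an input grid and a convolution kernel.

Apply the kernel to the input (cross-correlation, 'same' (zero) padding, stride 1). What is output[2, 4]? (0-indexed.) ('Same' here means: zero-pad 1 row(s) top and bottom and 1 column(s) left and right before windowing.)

5.5

The receptive field on the zero-padded input at this output position is [-1.8 -0.6 -3 / 5.2 1.5 3.4 / -1.9 5 0.8]. Elementwise product with the kernel and sum: -3·0.5 + 1.5·-1 + -1.9·1 + 5·2 + 0.8·0.5.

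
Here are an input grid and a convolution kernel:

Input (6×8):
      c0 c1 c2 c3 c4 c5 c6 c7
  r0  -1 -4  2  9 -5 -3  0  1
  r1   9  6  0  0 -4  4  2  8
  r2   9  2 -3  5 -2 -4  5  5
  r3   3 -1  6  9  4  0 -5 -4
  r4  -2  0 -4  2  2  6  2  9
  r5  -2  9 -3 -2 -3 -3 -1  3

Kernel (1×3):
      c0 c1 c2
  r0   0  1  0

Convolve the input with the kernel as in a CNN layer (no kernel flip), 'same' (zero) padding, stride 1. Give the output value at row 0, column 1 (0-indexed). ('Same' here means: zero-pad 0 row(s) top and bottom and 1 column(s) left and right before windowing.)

The receptive field on the zero-padded input at this output position is [-1 -4 2]. Elementwise product with the kernel and sum: -4·1.

-4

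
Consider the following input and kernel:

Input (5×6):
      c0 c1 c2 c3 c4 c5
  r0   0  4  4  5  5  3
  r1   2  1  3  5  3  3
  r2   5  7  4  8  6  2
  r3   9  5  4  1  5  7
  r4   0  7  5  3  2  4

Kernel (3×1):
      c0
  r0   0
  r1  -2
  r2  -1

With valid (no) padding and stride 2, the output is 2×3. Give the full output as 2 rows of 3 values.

-9 -10 -12
-18 -13 -12

Output[0,0]: The receptive field on the input at this output position is [0 / 2 / 5]. Elementwise product with the kernel and sum: 2·-2 + 5·-1.
Output[0,1]: The receptive field on the input at this output position is [4 / 3 / 4]. Elementwise product with the kernel and sum: 3·-2 + 4·-1.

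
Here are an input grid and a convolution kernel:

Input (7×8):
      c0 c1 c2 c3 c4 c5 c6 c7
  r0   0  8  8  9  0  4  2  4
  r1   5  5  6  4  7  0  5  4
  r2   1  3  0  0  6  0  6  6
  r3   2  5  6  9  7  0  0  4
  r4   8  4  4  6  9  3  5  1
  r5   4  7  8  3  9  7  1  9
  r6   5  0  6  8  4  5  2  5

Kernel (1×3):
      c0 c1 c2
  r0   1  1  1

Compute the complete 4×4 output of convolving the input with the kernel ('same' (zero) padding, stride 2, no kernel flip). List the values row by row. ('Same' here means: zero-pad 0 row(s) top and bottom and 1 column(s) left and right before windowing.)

8 25 13 10
4 3 6 12
12 14 18 9
5 14 17 12

Output[0,0]: The receptive field on the zero-padded input at this output position is [0 0 8]. Elementwise product with the kernel and sum: 0·1 + 0·1 + 8·1.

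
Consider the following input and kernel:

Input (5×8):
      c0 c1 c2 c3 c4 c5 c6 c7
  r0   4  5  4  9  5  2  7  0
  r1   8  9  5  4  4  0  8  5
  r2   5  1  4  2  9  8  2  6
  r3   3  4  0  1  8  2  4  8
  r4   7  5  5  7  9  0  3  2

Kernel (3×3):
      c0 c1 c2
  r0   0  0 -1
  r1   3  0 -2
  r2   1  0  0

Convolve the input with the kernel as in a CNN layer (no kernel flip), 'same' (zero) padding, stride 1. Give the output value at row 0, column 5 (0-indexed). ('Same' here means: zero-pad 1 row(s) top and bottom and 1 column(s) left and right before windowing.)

5

The receptive field on the zero-padded input at this output position is [0 0 0 / 5 2 7 / 4 0 8]. Elementwise product with the kernel and sum: 0·-1 + 5·3 + 7·-2 + 4·1.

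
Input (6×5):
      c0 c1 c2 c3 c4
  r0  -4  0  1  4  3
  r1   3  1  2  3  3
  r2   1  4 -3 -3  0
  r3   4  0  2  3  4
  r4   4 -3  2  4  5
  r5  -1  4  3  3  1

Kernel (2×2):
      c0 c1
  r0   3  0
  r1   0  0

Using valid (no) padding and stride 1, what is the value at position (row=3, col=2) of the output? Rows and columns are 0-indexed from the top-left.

The receptive field on the input at this output position is [2 3 / 2 4]. Elementwise product with the kernel and sum: 2·3.

6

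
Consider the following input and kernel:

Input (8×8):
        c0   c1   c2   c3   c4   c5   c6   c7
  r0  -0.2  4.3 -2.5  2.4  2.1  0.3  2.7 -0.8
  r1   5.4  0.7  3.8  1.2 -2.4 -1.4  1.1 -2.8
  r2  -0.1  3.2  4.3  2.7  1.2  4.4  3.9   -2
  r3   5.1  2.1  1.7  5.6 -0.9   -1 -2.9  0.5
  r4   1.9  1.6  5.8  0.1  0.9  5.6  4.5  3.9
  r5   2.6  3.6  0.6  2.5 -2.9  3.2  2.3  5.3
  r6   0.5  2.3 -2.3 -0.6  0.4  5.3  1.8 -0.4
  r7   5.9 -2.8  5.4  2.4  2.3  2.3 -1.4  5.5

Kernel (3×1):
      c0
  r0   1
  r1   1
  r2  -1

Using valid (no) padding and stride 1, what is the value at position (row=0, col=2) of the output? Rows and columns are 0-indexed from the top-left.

The receptive field on the input at this output position is [-2.5 / 3.8 / 4.3]. Elementwise product with the kernel and sum: -2.5·1 + 3.8·1 + 4.3·-1.

-3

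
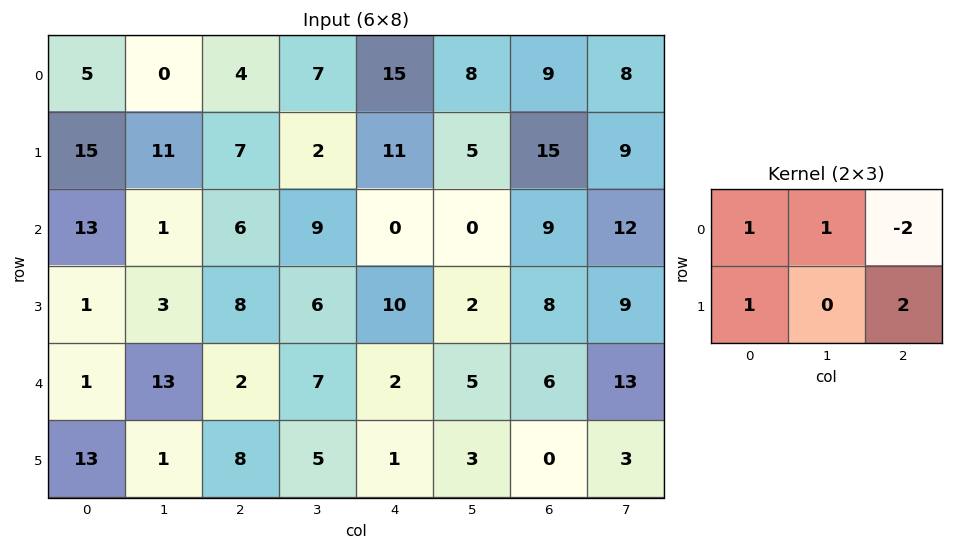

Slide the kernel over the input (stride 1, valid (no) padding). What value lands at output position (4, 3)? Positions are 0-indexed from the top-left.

The receptive field on the input at this output position is [7 2 5 / 5 1 3]. Elementwise product with the kernel and sum: 7·1 + 2·1 + 5·-2 + 5·1 + 3·2.

10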